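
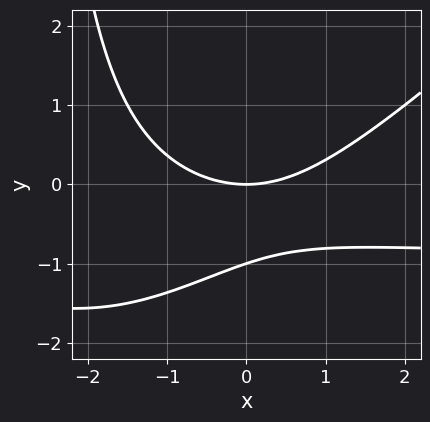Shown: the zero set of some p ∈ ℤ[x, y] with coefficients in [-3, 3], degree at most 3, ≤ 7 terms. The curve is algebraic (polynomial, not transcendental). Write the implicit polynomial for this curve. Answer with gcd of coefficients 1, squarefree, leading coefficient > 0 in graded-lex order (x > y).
First, the degree is 3 — no degree-2 curve has this shape.
Next, from the visible intercepts: among the integer gridlines, it crosses the y-axis at y ∈ {-1, 0}; it crosses the x-axis at the gridline x = 0.
Finally, matching integer coefficients to the picture gives p.

x^2*y - x*y^2 + x^2 - 3*y^2 - 3*y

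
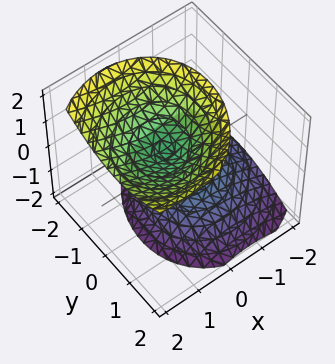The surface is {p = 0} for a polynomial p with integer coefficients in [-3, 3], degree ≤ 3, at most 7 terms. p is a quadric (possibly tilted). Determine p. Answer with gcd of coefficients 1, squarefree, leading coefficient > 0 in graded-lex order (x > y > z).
1. The picture has 2 separate pieces. Treating them together as one polynomial.
2. Degree: the shape is more complex than any degree-1 surface, so deg p = 2.
3. Against the integer gridlines: no x-intercept at any integer in the box; no y-intercept at any integer in the box.
4. Putting this together gives p.

3*x^2 - x*y - 3*x*z + 3*y^2 - 3*z^2 + 2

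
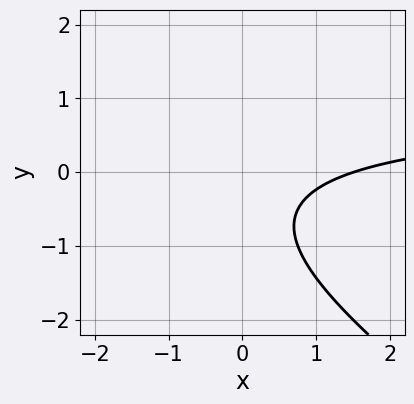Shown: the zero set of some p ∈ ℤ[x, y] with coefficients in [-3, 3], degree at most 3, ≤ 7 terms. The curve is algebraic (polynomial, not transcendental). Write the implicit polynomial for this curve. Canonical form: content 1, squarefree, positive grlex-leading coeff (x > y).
2*x*y + 3*y^2 - 2*x + 3*y + 3

First, deg p = 2.
Then, from the visible intercepts: no y-intercept at any integer in the box.
Finally, putting this together gives p.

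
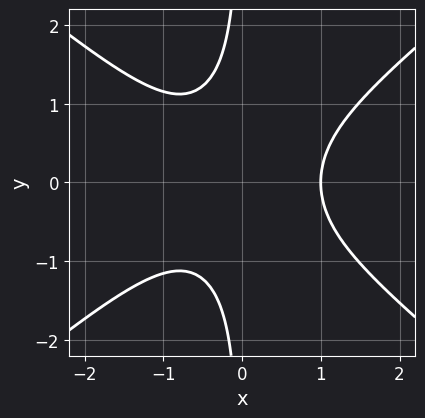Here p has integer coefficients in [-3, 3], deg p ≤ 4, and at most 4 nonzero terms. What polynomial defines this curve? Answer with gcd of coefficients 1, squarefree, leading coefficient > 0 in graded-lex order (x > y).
(a) deg p = 3.
(b) Symmetries: the y ↦ −y reflection is a symmetry, so y appears only in even powers.
(c) Checking where it meets the axes: it misses every integer gridline on the y-axis; it meets the x-axis at x = 1 (among the integer gridlines).
(d) Solving for integer coefficients yields p as stated.

2*x^3 - 3*x*y^2 - 2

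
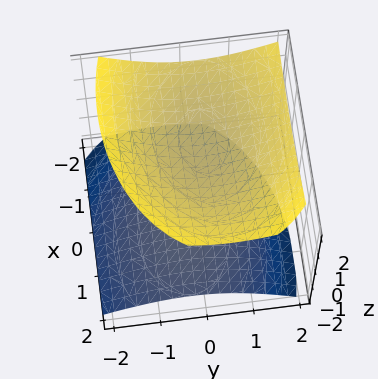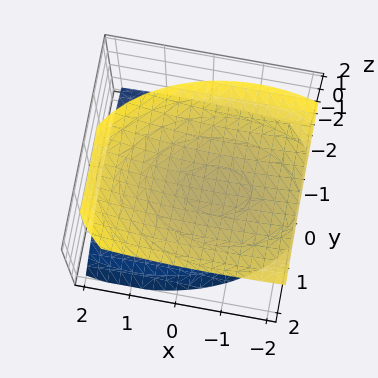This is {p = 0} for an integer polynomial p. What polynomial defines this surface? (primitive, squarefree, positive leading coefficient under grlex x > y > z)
x^2 + x*z + 2*y^2 - y*z - 3*z^2 + 3

(a) I count 2 distinct pieces. Treating them together as one polynomial.
(b) deg p = 2. No degree-1 surface has this shape.
(c) Against the integer gridlines: among the integer gridlines, it crosses the z-axis at z ∈ {-1, 1}; no y-intercept at any integer in the box; the surface avoids every integer x-axis point in the box.
(d) Solving for integer coefficients yields p as stated.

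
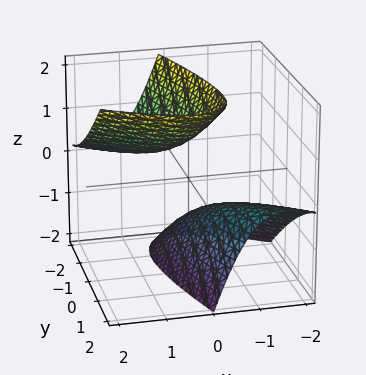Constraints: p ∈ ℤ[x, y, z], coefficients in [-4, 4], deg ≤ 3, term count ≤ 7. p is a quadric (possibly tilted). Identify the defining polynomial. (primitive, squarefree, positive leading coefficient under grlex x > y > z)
There are 2 components. They look like related sheets of one shape, so recover p as a whole.
deg p = 2. No degree-1 surface has this shape.
Observable constraints: the surface avoids every integer y-axis point in the box; it misses every integer gridline on the x-axis.
The integer polynomial consistent with all of this is the stated p. Check: (0, 0, 1) on the z-axis lies on the surface, and p(0, 0, 1) = 0. ✓

2*x^2 + 3*x*y - 3*x*z + y^2 - z^2 + 1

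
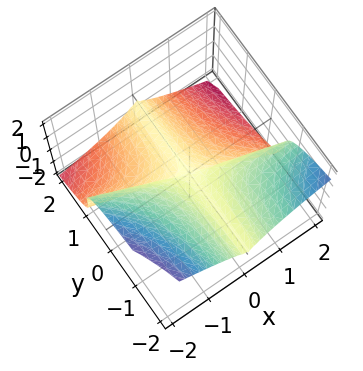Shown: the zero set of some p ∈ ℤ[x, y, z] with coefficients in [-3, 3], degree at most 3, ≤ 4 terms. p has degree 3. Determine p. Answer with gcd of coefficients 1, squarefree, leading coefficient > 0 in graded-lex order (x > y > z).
x^3 + 3*x^2*y + 3*z^3

First, deg p = 3. The shape is more complex than any degree-2 surface.
Next, against the integer gridlines: it crosses the x-axis at the gridline x = 0; it meets the z-axis at z = 0 (among the integer gridlines); the visible y-axis segment lies entirely on the surface.
Finally, solving for integer coefficients yields p as stated.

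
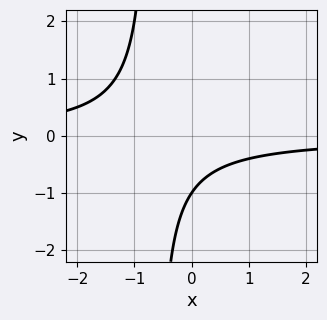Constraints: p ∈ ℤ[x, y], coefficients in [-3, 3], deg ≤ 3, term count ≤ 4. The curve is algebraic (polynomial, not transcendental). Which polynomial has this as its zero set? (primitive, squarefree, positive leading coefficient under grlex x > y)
3*x*y + 2*y + 2

Degree: no degree-1 curve has this shape, so deg p = 2.
Reading off the gridlines: it misses every integer gridline on the x-axis; it meets the y-axis at y = -1 (among the integer gridlines).
These observations pin down the coefficients.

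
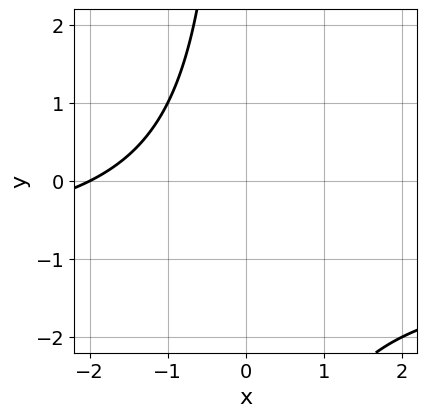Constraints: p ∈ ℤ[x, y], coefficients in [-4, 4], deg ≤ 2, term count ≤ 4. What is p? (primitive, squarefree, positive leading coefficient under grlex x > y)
x*y + x + 2

First, the degree is 2 — the shape is more complex than any degree-1 curve.
Next, against the integer gridlines: it crosses the x-axis at the gridline x = -2; it misses every integer gridline on the y-axis.
Finally, assembling these constraints gives the stated polynomial.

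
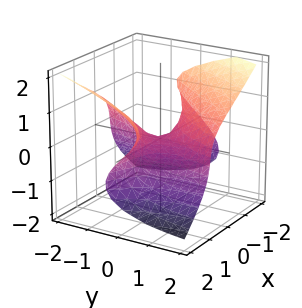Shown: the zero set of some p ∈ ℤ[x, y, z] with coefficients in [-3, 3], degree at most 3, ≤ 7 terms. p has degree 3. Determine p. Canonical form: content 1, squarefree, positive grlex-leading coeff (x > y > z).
2*x^2*z - 3*z^3 - 3*x*y + y^2 - 2*z

(a) Degree: a generic line meets the surface in up to 3 points, so deg p = 3.
(b) From the visible intercepts: it meets the z-axis at z = 0 (among the integer gridlines); every point of the x-axis in the box is on the surface; one y-axis crossing is at y = 0.
(c) Together with the visible shape, these determine p as stated.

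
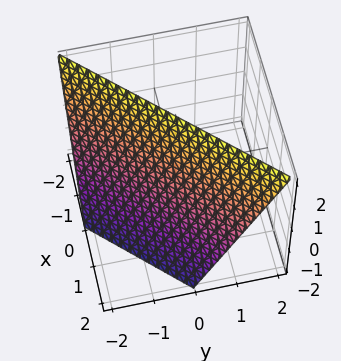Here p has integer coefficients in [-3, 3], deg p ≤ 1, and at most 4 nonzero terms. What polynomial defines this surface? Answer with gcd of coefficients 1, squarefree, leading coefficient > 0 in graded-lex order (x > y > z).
2*x - 2*y + z - 2

The degree is 1 — every cross-section is a straight line — this is a plane.
From the visible intercepts: it meets the x-axis at x = 1 (among the integer gridlines); one z-axis crossing is at z = 2; one y-axis crossing is at y = -1.
These observations pin down the coefficients.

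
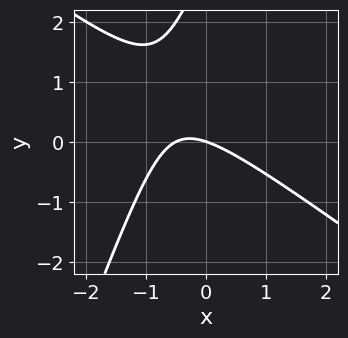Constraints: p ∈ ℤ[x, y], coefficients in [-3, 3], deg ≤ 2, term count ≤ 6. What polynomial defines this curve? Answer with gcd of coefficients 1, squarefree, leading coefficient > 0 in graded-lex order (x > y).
2*x^2 + 2*x*y - y^2 + x + 3*y

First, degree: no degree-1 curve has this shape, so deg p = 2.
Then, reading off the gridlines: one x-axis crossing is at x = 0; it crosses the y-axis at the gridline y = 0.
Finally, fitting integer coefficients to these (and the overall shape) gives p.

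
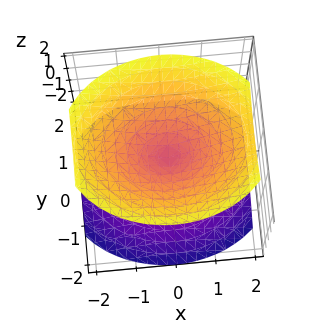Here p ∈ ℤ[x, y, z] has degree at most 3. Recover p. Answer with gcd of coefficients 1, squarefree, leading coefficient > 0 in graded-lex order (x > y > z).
2*x^2 + 3*y^2 - 3*z^2

First, I count 2 distinct pieces.
Next, the degree is 2 — two nappes meeting at a single point; a quadric.
Then, symmetries: the z ↦ −z reflection is a symmetry, so z appears only in even powers; the y ↦ −y reflection is a symmetry, so y appears only in even powers; mirror symmetry x ↦ −x ⇒ only even powers of x.
Next, checking where it meets the axes: one y-axis crossing is at y = 0; one z-axis crossing is at z = 0; it crosses the x-axis at the gridline x = 0.
Finally, solving for integer coefficients yields p as stated.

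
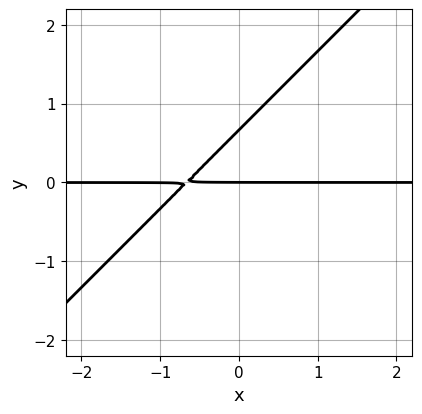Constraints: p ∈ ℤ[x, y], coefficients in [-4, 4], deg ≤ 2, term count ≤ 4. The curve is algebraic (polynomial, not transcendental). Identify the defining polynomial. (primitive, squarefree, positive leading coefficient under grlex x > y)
3*x*y - 3*y^2 + 2*y

1. The degree is 2 — no degree-1 curve has this shape.
2. Against the integer gridlines: the visible x-axis segment lies entirely on the curve; it meets the y-axis at y = 0 (among the integer gridlines).
3. These observations pin down the coefficients.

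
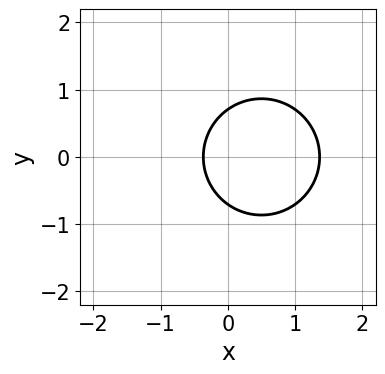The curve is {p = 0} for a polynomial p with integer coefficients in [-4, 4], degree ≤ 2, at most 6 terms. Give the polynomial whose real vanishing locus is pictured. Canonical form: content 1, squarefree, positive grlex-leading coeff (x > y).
1. The degree is 2 — the shape is more complex than any degree-1 curve.
2. Symmetries: it's symmetric under y → −y, forcing even powers of y.
3. Solving for integer coefficients yields p as stated.

2*x^2 + 2*y^2 - 2*x - 1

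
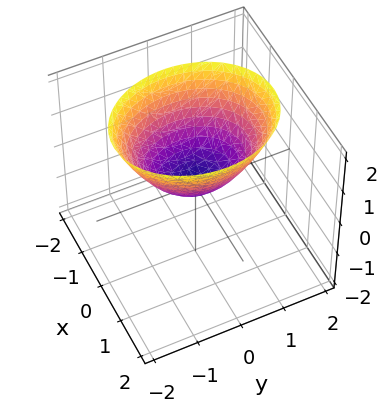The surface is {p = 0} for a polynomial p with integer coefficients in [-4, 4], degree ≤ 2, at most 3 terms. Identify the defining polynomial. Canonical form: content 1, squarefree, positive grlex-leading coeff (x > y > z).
3*x^2 + 2*y^2 - 3*z

1. deg p = 2. A single bowl opening along one axis; a quadric.
2. Symmetries: it's symmetric under x → −x, forcing even powers of x; it's symmetric under y → −y, forcing even powers of y.
3. Against the integer gridlines: one x-axis crossing is at x = 0; one y-axis crossing is at y = 0.
4. The integer polynomial consistent with all of this is the stated p.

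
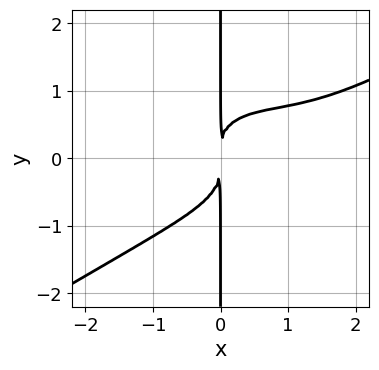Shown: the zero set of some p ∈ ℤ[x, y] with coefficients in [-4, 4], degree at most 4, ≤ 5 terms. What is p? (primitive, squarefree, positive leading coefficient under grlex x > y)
(a) deg p = 4. A generic line meets the curve in up to 4 points.
(b) Observable constraints: the visible y-axis segment lies entirely on the curve.
(c) Solving for integer coefficients yields p as stated.

x^4 - x^2*y^2 - 3*x*y^3 - 2*x^3 + 3*x^2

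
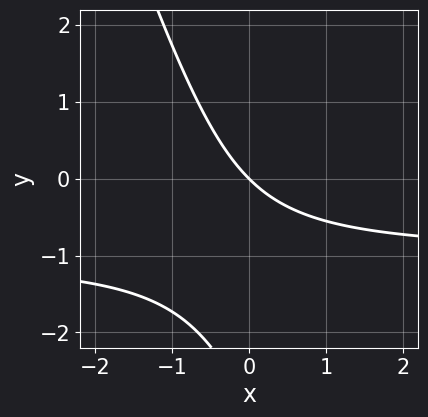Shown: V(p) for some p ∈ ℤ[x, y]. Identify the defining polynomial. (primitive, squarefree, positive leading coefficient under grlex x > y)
3*x*y + y^2 + 3*x + 3*y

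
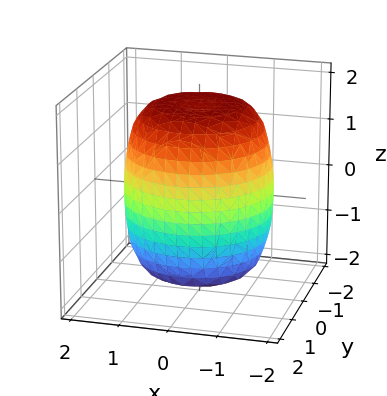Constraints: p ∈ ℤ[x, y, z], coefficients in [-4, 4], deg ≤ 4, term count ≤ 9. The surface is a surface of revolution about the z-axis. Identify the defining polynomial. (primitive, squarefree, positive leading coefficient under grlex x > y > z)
x^4 + 2*x^2*y^2 + y^4 - x^2 - y^2 + z^2 - 3

First, the degree is 4 — a generic line meets the surface in up to 4 points.
Next, symmetries: rotational symmetry about the z-axis ⇒ p depends on x, y only through x² + y².
Then, against the integer gridlines: a circular section at z = -1 has radius between 1 and 2.
Finally, these observations pin down the coefficients.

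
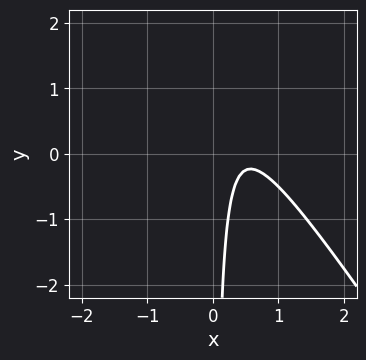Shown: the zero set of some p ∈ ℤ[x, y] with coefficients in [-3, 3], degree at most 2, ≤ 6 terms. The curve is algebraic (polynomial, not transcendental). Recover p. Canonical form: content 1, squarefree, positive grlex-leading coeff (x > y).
3*x^2 + 2*x*y - 3*x + 1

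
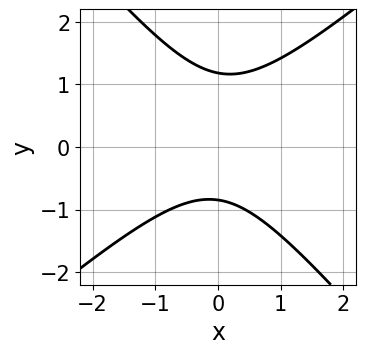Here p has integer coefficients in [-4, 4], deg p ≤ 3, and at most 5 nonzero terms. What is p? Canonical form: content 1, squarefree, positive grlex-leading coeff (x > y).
3*x^2 - x*y - 3*y^2 + y + 3

The degree is 2 — the shape is more complex than any degree-1 curve.
Against the integer gridlines: no x-intercept at any integer in the box.
Fitting integer coefficients to these (and the overall shape) gives p.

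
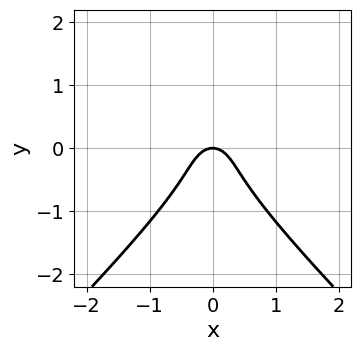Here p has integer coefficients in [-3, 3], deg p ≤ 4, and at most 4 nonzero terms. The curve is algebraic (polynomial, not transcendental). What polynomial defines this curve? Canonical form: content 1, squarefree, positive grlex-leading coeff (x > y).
2*x^2*y - 2*y^3 - 2*x^2 - y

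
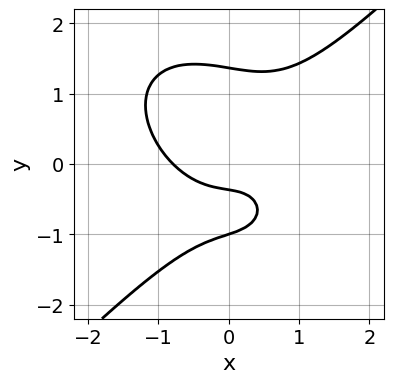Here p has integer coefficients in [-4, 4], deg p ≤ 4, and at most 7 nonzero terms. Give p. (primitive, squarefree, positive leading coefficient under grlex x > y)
2*x^3 - 2*y^3 - x*y + 3*y + 1

First, deg p = 3.
Next, reading off the gridlines: one y-axis crossing is at y = -1.
Finally, together with the visible shape, these determine p as stated.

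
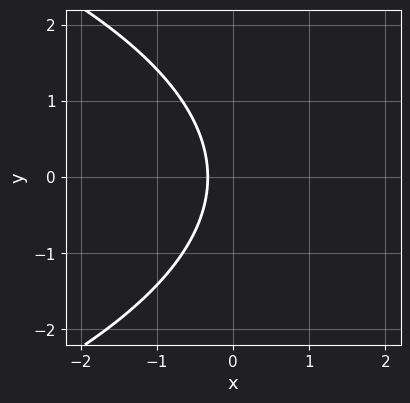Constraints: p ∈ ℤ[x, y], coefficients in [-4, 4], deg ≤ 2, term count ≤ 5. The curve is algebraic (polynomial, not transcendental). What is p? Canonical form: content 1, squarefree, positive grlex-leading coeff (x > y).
y^2 + 3*x + 1

(a) deg p = 2.
(b) Symmetries: mirror symmetry y ↦ −y ⇒ only even powers of y.
(c) Reading off the gridlines: it misses every integer gridline on the y-axis.
(d) Matching integer coefficients to the picture gives p.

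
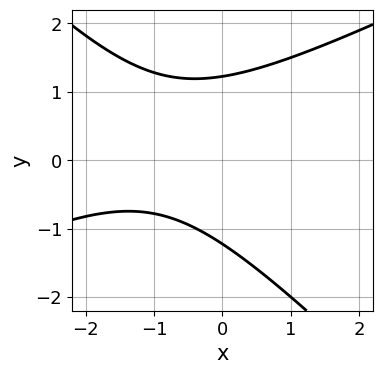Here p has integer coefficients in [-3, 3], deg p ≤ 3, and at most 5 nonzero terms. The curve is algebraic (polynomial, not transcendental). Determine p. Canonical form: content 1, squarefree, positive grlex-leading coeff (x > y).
x^2 - x*y - 2*y^2 + 2*x + 3

The degree is 2 — the shape is more complex than any degree-1 curve.
Observable constraints: it misses every integer gridline on the x-axis.
These observations pin down the coefficients.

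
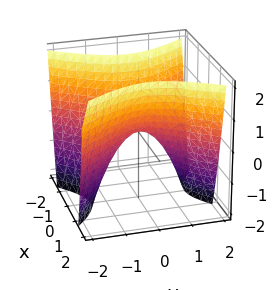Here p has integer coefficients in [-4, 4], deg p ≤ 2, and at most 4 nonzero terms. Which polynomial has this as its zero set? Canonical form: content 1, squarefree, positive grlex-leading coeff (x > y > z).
3*x^2 - 2*y^2 - 2*z

First, degree: a saddle surface; a quadric, so deg p = 2.
Next, symmetries: the x ↦ −x reflection is a symmetry, so x appears only in even powers; mirror symmetry y ↦ −y ⇒ only even powers of y.
Then, from the visible intercepts: one x-axis crossing is at x = 0; it meets the z-axis at z = 0 (among the integer gridlines); it crosses the y-axis at the gridline y = 0.
Finally, fitting integer coefficients to these (and the overall shape) gives p.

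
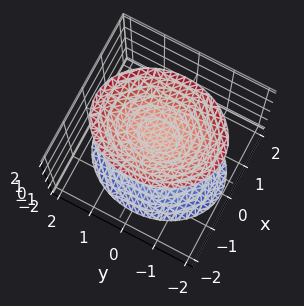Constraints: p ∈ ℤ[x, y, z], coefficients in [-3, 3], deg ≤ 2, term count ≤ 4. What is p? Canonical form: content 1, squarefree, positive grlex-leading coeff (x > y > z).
3*x^2 + 2*y^2 - 2*z^2 + 2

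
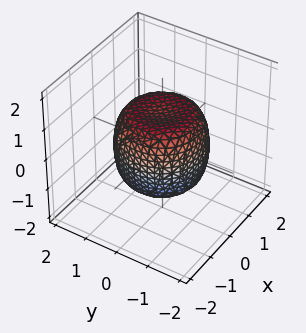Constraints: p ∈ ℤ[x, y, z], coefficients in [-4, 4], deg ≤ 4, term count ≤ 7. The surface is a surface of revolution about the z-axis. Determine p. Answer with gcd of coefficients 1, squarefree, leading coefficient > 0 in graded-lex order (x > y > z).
(a) Degree: the shape is more complex than any degree-3 surface, so deg p = 4.
(b) By symmetry, the surface is invariant under rotation about z: p = q(x² + y², z).
(c) Observable constraints: a circular section at z = 1 has radius exactly 1; among the integer gridlines, it crosses the z-axis at z ∈ {-1, 1}.
(d) Matching integer coefficients to the picture gives p.

x^4 + 2*x^2*y^2 + y^4 - x^2 - y^2 + z^2 - 1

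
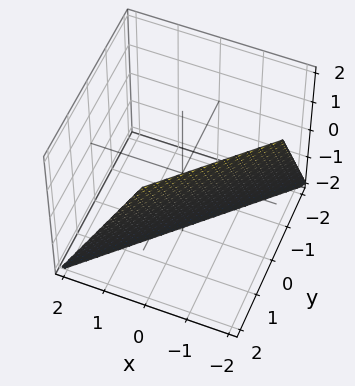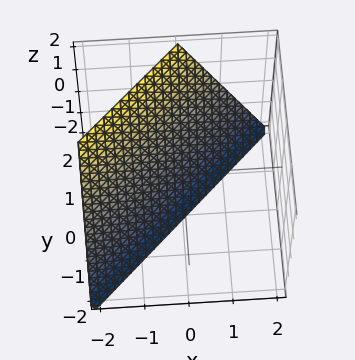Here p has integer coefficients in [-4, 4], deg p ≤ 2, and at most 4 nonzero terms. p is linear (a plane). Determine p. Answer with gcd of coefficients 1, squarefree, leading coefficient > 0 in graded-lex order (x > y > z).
2*x - 2*y + z + 2

First, degree: the surface is flat (a plane), so deg p = 1.
Next, checking where it meets the axes: it crosses the z-axis at the gridline z = -2; one y-axis crossing is at y = 1; one x-axis crossing is at x = -1.
Finally, the integer polynomial consistent with all of this is the stated p.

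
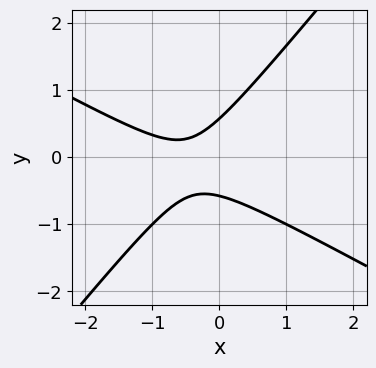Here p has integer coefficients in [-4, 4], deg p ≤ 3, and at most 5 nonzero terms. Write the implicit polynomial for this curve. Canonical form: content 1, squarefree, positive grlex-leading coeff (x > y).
2*x^2 + 2*x*y - 3*y^2 + 2*x + 1

Degree: the shape is more complex than any degree-1 curve, so deg p = 2.
From the axis intercepts and sections: it misses every integer gridline on the x-axis.
These observations pin down the coefficients.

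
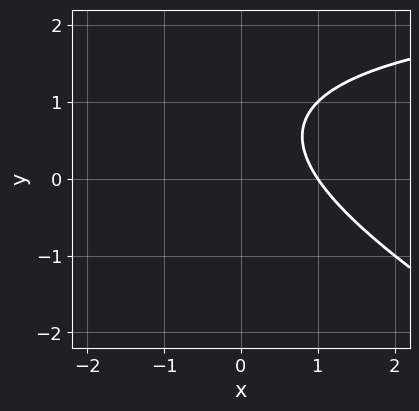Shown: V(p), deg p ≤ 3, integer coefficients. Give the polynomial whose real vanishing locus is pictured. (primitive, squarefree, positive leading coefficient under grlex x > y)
1. Degree: no degree-1 curve has this shape, so deg p = 2.
2. From the visible intercepts: it meets the x-axis at x = 1 (among the integer gridlines); the curve avoids every integer y-axis point in the box.
3. Matching integer coefficients to the picture gives p.

x*y + 2*y^2 - 3*x - 3*y + 3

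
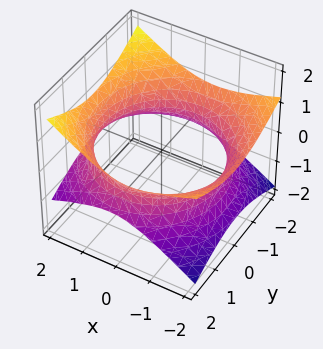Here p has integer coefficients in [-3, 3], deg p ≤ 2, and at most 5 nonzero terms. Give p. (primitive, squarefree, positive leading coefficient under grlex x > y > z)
x^2 + x*z + y^2 - 3*z^2 - 3

The degree is 2 — no degree-1 surface has this shape.
Checking where it meets the axes: no z-intercept at any integer in the box.
Solving for integer coefficients yields p as stated.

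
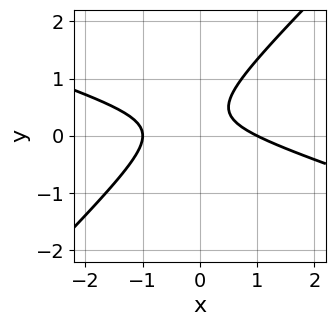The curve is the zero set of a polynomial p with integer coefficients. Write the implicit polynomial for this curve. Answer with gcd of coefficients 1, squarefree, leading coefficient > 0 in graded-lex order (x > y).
x^2 + 2*x*y - 3*y^2 + 2*y - 1

(a) The degree is 2 — a generic line meets the curve in up to 2 points.
(b) Against the integer gridlines: among the integer gridlines, it crosses the x-axis at x ∈ {-1, 1}; the curve avoids every integer y-axis point in the box.
(c) Together with the visible shape, these determine p as stated.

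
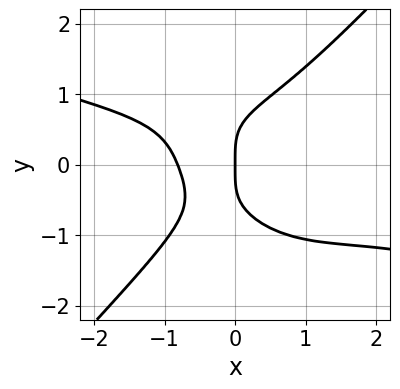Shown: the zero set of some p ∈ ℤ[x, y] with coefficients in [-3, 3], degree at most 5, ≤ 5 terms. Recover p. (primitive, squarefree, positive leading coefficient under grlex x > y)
1. The degree is 4 — a generic line meets the curve in up to 4 points.
2. Against the integer gridlines: it meets the x-axis at x = 0 (among the integer gridlines); one y-axis crossing is at y = 0.
3. Together with the visible shape, these determine p as stated.

x^4 + 3*x^3*y - 3*y^4 + 3*x^2 + 3*x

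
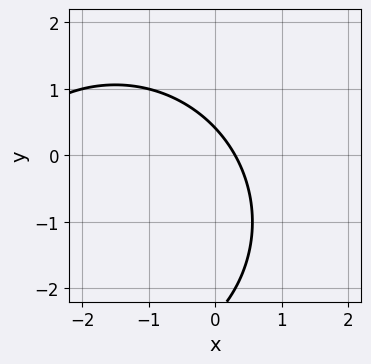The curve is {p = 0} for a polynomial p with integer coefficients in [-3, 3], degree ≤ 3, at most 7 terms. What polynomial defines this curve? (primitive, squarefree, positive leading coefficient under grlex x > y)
x^2 + y^2 + 3*x + 2*y - 1

1. The degree is 2 — a generic line meets the curve in up to 2 points.
2. Putting this together gives p.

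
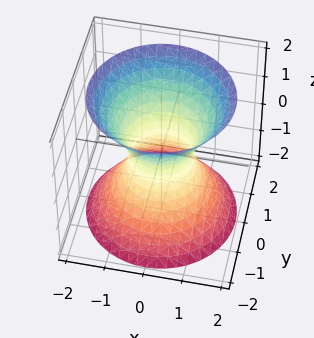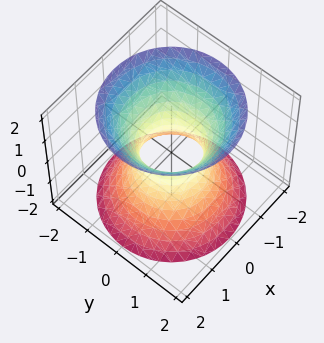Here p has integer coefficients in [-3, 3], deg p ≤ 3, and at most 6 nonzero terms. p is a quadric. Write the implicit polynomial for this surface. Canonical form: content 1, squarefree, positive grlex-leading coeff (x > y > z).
1. The degree is 2 — one connected sheet with a waist; a quadric.
2. Symmetries: it's symmetric under z → −z, forcing even powers of z; every cross-section ⟂ z is a circle, so x, y appear only via x² + y².
3. Against the integer gridlines: the surface avoids every integer z-axis point in the box; a circular section at z = -2 has radius between 1 and 2.
4. Matching integer coefficients to the picture gives p.

3*x^2 + 3*y^2 - 2*z^2 - 2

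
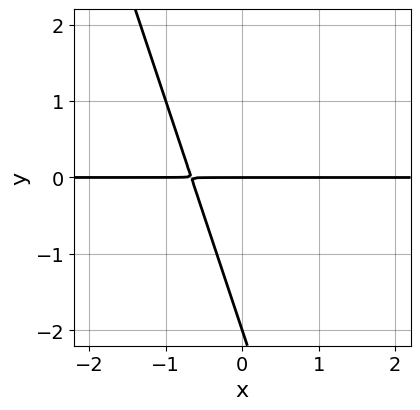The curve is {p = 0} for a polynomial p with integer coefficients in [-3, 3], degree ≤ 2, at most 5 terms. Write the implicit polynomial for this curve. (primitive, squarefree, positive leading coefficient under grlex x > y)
3*x*y + y^2 + 2*y

(a) deg p = 2. A generic line meets the curve in up to 2 points.
(b) From the visible intercepts: every point of the x-axis in the box is on the curve; the y-axis gridline crossings are at y ∈ {-2, 0}.
(c) Matching integer coefficients to the picture gives p.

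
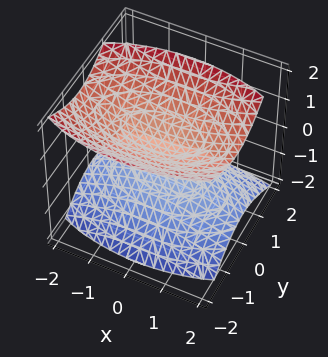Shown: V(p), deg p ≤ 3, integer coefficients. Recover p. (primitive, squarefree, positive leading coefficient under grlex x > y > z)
x^2 + 3*y^2 + y*z - 3*z^2 + 2

(a) The picture has 2 separate pieces.
(b) The degree is 2 — the shape is more complex than any degree-1 surface.
(c) Checking where it meets the axes: no y-intercept at any integer in the box; the surface avoids every integer x-axis point in the box.
(d) Putting this together gives p.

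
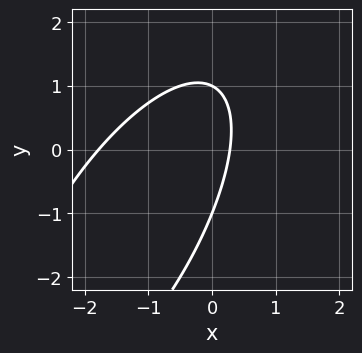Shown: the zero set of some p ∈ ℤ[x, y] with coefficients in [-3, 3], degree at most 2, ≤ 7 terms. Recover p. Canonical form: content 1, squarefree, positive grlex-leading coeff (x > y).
2*x^2 - 2*x*y + y^2 + 3*x - 1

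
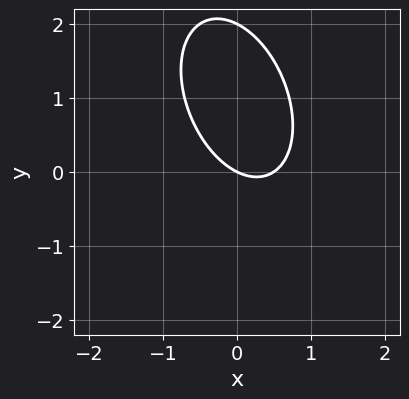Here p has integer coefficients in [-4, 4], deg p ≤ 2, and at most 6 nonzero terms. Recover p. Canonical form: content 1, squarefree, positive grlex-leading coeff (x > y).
2*x^2 + x*y + y^2 - x - 2*y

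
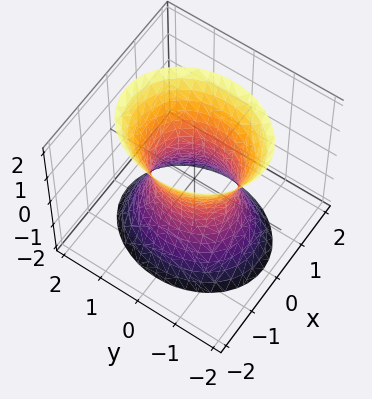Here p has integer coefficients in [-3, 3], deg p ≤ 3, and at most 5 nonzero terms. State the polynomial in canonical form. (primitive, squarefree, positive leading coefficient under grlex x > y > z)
Degree: an hourglass — one-sheet hyperboloid; a quadric, so deg p = 2.
Symmetries: it's symmetric under y → −y, forcing even powers of y; mirror symmetry x ↦ −x ⇒ only even powers of x; the z ↦ −z reflection is a symmetry, so z appears only in even powers.
Reading off the gridlines: the y-axis gridline crossings are at y ∈ {-1, 1}; no z-intercept at any integer in the box.
Putting this together gives p.

3*x^2 + 2*y^2 - z^2 - 2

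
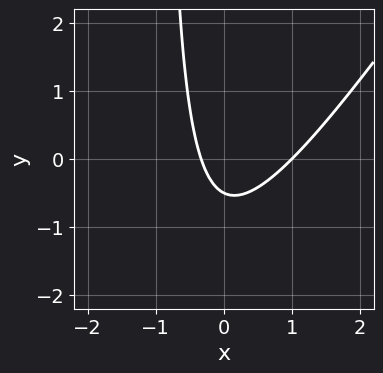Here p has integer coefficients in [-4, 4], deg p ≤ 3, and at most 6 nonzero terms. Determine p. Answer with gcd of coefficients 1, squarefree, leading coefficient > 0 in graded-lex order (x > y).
(a) deg p = 2. The shape is more complex than any degree-1 curve.
(b) Against the integer gridlines: it crosses the x-axis at the gridline x = 1.
(c) Together with the visible shape, these determine p as stated.

3*x^2 - 2*x*y - 2*x - 2*y - 1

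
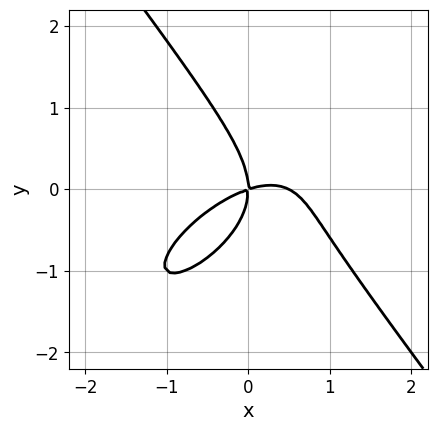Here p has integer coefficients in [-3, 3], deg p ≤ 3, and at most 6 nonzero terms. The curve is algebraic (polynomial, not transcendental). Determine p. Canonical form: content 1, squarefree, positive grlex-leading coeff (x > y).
The degree is 3 — no degree-2 curve has this shape.
Checking where it meets the axes: it meets the y-axis at y = 0 (among the integer gridlines); it meets the x-axis at x = 0 (among the integer gridlines).
Together with the visible shape, these determine p as stated.

2*x^3 - 2*x^2*y + 2*y^3 - x^2 + 3*x*y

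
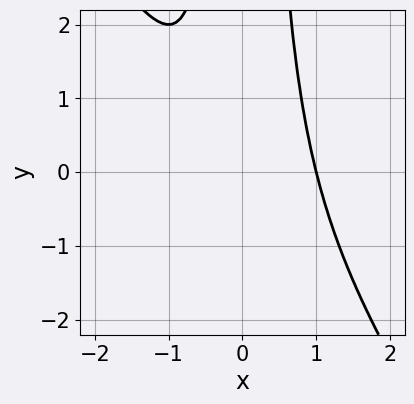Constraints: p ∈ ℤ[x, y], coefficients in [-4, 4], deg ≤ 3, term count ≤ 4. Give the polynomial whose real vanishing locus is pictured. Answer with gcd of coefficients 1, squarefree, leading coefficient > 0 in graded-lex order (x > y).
Degree: the shape is more complex than any degree-2 curve, so deg p = 3.
From the axis intercepts and sections: it meets the x-axis at x = 1 (among the integer gridlines); it misses every integer gridline on the y-axis.
Assembling these constraints gives the stated polynomial.

3*x^3 + 2*x^2*y - x - 2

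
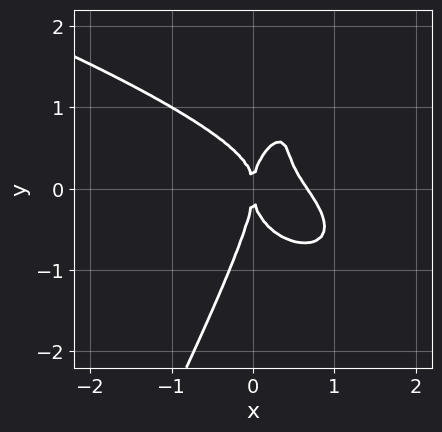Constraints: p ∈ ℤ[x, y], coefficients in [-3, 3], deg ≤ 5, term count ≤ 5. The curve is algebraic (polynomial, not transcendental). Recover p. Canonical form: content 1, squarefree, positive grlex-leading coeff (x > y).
2*x*y^3 - y^4 - 3*x^3 - 2*x^2*y + 2*x^2

(a) The degree is 4 — a generic line meets the curve in up to 4 points.
(b) From the visible intercepts: it meets the y-axis at y = 0 (among the integer gridlines); it crosses the x-axis at the gridline x = 0.
(c) Assembling these constraints gives the stated polynomial.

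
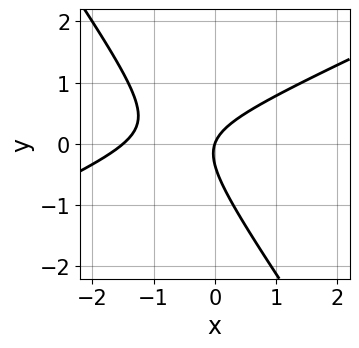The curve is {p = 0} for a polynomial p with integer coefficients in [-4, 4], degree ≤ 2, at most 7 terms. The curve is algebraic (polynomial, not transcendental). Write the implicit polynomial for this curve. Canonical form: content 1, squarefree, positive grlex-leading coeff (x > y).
(a) deg p = 2.
(b) Reading off the gridlines: one y-axis crossing is at y = 0; one x-axis crossing is at x = 0.
(c) Assembling these constraints gives the stated polynomial.

2*x^2 - 3*x*y - 3*y^2 + 3*x - y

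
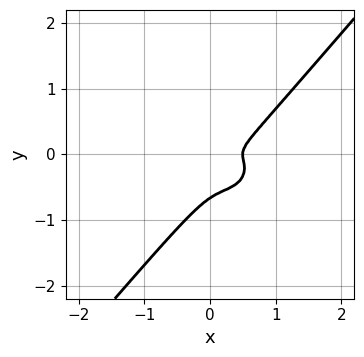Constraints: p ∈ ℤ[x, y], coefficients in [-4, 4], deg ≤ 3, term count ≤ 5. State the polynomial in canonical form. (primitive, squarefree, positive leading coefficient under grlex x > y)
First, deg p = 3. The shape is more complex than any degree-2 curve.
Finally, the integer polynomial consistent with all of this is the stated p.

2*x^3 + 2*x*y^2 - 3*y^3 - x^2 - 2*y^2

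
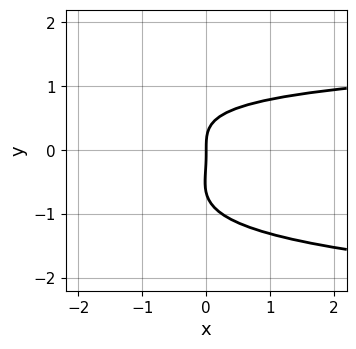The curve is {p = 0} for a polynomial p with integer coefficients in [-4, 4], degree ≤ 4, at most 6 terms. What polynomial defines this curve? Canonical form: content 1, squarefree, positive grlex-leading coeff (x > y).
3*y^4 + 2*y^3 + x*y - 3*x

First, deg p = 4. A generic line meets the curve in up to 4 points.
Then, against the integer gridlines: it meets the y-axis at y = 0 (among the integer gridlines); one x-axis crossing is at x = 0.
Finally, together with the visible shape, these determine p as stated.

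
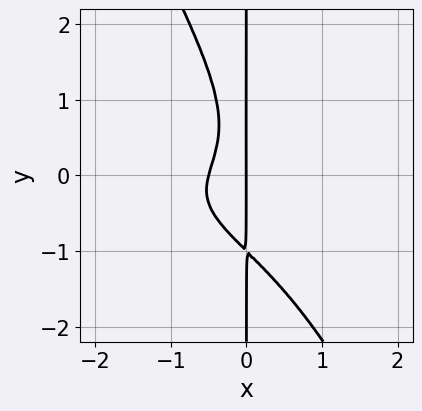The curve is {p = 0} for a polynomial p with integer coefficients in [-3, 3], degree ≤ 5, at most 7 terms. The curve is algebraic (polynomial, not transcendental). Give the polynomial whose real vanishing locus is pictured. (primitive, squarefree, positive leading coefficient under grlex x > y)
First, degree: no degree-3 curve has this shape, so deg p = 4.
Next, observable constraints: one x-axis crossing is at x = 0; every point of the y-axis in the box is on the curve.
Finally, matching integer coefficients to the picture gives p.

2*x^2*y^2 + x*y^3 + x^2*y + 2*x^2 + x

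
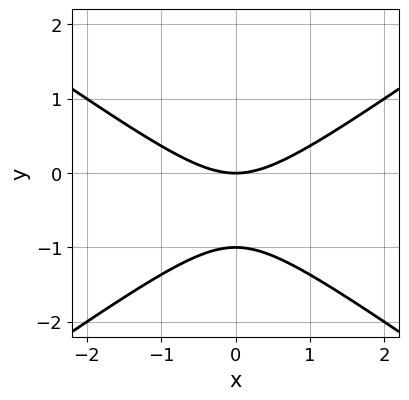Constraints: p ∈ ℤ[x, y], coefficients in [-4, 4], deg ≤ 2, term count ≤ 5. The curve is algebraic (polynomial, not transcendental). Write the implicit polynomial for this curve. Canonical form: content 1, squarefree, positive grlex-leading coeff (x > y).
x^2 - 2*y^2 - 2*y

First, degree: no degree-1 curve has this shape, so deg p = 2.
Then, symmetries: it's symmetric under x → −x, forcing even powers of x.
Then, checking where it meets the axes: the y-axis gridline crossings are at y ∈ {-1, 0}; it crosses the x-axis at the gridline x = 0.
Finally, these observations pin down the coefficients.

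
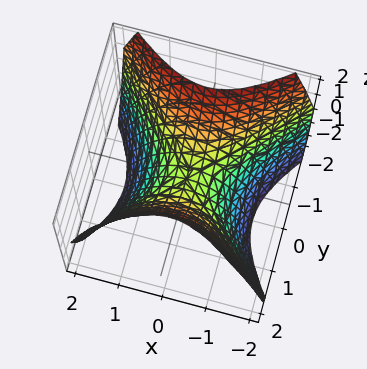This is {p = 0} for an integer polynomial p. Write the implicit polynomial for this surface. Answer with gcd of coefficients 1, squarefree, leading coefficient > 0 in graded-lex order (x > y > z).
1. The degree is 2 — a hyperbolic paraboloid; a quadric.
2. Symmetries: the y ↦ −y reflection is a symmetry, so y appears only in even powers; mirror symmetry x ↦ −x ⇒ only even powers of x.
3. Reading off the gridlines: it meets the z-axis at z = 0 (among the integer gridlines); it crosses the y-axis at the gridline y = 0; it crosses the x-axis at the gridline x = 0.
4. Solving for integer coefficients yields p as stated.

x^2 - y^2 + z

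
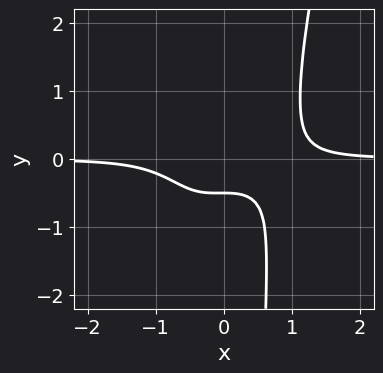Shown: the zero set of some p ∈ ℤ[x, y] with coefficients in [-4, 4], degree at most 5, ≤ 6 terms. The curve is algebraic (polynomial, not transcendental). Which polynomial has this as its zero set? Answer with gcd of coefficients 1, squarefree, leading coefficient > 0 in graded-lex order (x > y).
deg p = 4. A generic line meets the curve in up to 4 points.
From the visible intercepts: no x-intercept at any integer in the box.
The integer polynomial consistent with all of this is the stated p.

3*x^3*y - x^2*y^2 - 2*y - 1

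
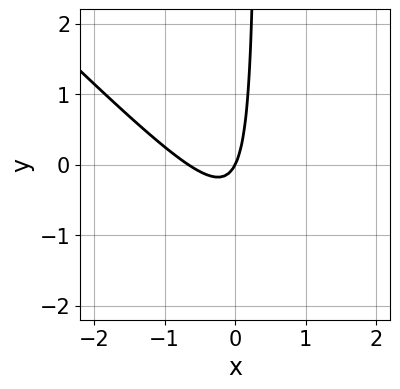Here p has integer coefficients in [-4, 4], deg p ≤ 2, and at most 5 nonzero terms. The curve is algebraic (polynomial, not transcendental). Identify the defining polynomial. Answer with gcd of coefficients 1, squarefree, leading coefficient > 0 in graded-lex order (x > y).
3*x^2 + 3*x*y + 2*x - y

(a) The degree is 2 — a generic line meets the curve in up to 2 points.
(b) From the axis intercepts and sections: it crosses the y-axis at the gridline y = 0; it meets the x-axis at x = 0 (among the integer gridlines).
(c) Matching integer coefficients to the picture gives p.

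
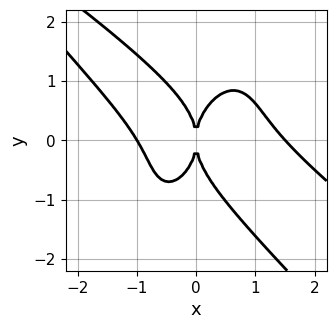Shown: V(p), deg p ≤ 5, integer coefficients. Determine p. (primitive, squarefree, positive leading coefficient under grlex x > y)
(a) The degree is 4 — no degree-3 curve has this shape.
(b) From the axis intercepts and sections: it meets the y-axis at y = 0 (among the integer gridlines); among the integer gridlines, it crosses the x-axis at x ∈ {-1, 0}.
(c) The integer polynomial consistent with all of this is the stated p.

2*x^4 + 3*x^3*y + y^4 - x^3 - 3*x^2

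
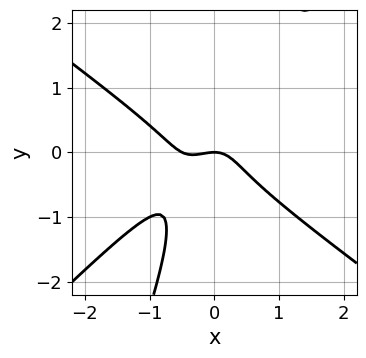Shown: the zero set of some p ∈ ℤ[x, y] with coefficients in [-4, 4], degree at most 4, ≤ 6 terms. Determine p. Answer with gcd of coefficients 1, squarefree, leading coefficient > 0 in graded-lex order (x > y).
1. deg p = 3. A generic line meets the curve in up to 3 points.
2. From the axis intercepts and sections: it crosses the y-axis at the gridline y = 0; it meets the x-axis at x = 0 (among the integer gridlines).
3. These observations pin down the coefficients.

2*x^3 - 3*x*y^2 + y^3 + x^2 + y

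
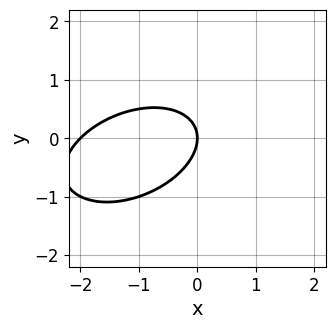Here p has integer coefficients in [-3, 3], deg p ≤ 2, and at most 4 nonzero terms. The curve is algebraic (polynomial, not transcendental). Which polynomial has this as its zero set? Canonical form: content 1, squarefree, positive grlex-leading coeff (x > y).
x^2 - x*y + 2*y^2 + 2*x

1. deg p = 2.
2. Observable constraints: the x-axis gridline crossings are at x ∈ {-2, 0}; it meets the y-axis at y = 0 (among the integer gridlines).
3. Assembling these constraints gives the stated polynomial.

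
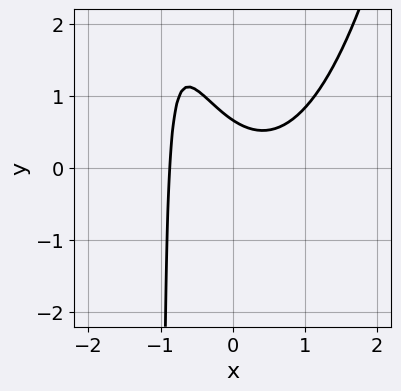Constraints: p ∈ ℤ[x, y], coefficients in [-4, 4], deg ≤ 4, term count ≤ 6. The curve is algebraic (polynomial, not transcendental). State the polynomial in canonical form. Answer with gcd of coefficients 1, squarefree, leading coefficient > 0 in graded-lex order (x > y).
1. deg p = 3. The shape is more complex than any degree-2 curve.
2. Putting this together gives p.

3*x^3 - 3*x*y - 3*y + 2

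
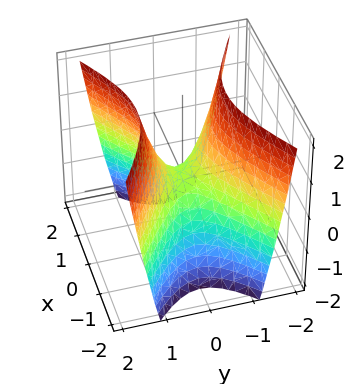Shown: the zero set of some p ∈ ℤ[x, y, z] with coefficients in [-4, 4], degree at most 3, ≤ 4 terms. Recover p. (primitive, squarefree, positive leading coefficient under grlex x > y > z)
x^2 - 2*y^2 + z

(a) Degree: a saddle surface; a quadric, so deg p = 2.
(b) Symmetries: mirror symmetry x ↦ −x ⇒ only even powers of x; mirror symmetry y ↦ −y ⇒ only even powers of y.
(c) Reading off the gridlines: it crosses the z-axis at the gridline z = 0; one x-axis crossing is at x = 0; one y-axis crossing is at y = 0.
(d) The integer polynomial consistent with all of this is the stated p.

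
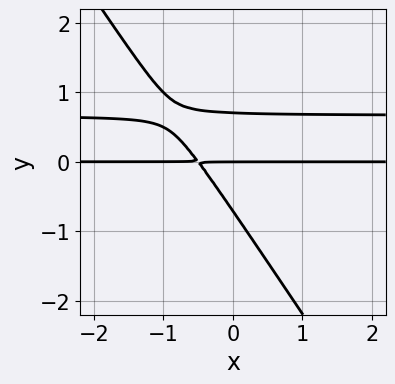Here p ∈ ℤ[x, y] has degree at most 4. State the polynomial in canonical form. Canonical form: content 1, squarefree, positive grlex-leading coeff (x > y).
(a) The degree is 3 — a generic line meets the curve in up to 3 points.
(b) Reading off the gridlines: every point of the x-axis in the box is on the curve; one y-axis crossing is at y = 0.
(c) The integer polynomial consistent with all of this is the stated p.

3*x*y^2 + 2*y^3 - 2*x*y - y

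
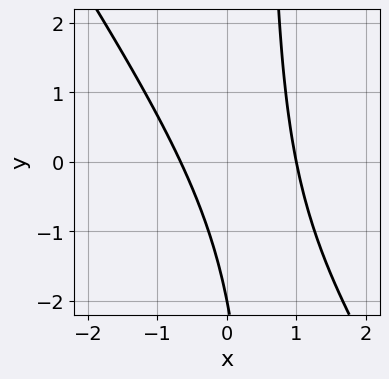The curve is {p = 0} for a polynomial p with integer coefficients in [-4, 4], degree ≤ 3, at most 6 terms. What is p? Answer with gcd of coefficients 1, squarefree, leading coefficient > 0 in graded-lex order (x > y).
3*x^2 + 2*x*y - x - y - 2

First, deg p = 2. The shape is more complex than any degree-1 curve.
Next, checking where it meets the axes: it meets the y-axis at y = -2 (among the integer gridlines); one x-axis crossing is at x = 1.
Finally, together with the visible shape, these determine p as stated.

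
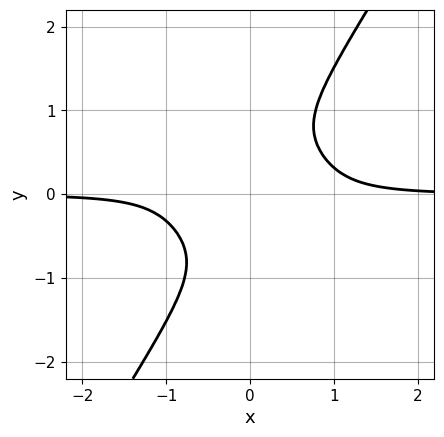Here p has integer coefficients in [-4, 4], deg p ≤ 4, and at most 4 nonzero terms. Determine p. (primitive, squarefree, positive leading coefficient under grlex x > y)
3*x^3*y + 2*x*y^3 - 2*y^4 - 1

(a) deg p = 4. The shape is more complex than any degree-3 curve.
(b) Checking where it meets the axes: no y-intercept at any integer in the box; it misses every integer gridline on the x-axis.
(c) Matching integer coefficients to the picture gives p.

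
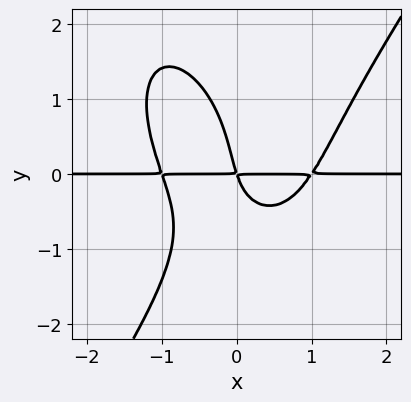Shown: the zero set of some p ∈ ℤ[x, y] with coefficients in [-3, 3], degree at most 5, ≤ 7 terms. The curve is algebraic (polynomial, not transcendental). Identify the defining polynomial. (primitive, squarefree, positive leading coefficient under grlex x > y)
3*x^3*y - y^4 - 3*x*y^2 - 3*x*y - y^2

The degree is 4 — a generic line meets the curve in up to 4 points.
Against the integer gridlines: every point of the x-axis in the box is on the curve.
Solving for integer coefficients yields p as stated.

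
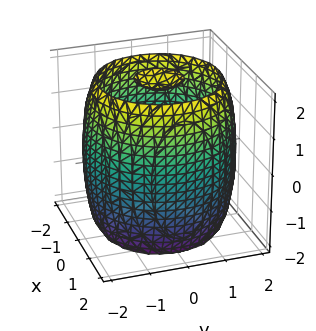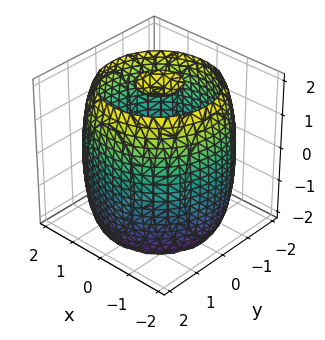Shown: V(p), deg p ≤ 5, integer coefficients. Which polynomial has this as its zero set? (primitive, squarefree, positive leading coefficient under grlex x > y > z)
x^4 + 2*x^2*y^2 + y^4 - 3*x^2 - 3*y^2 + z^2 - 3

I count 3 distinct pieces. They look like related sheets of one shape, so recover p as a whole.
The degree is 4 — no degree-3 surface has this shape.
Symmetries: every cross-section ⟂ z is a circle, so x, y appear only via x² + y².
Checking where it meets the axes: a circular section at z = -2 has radius between 0 and 1.
Putting this together gives p.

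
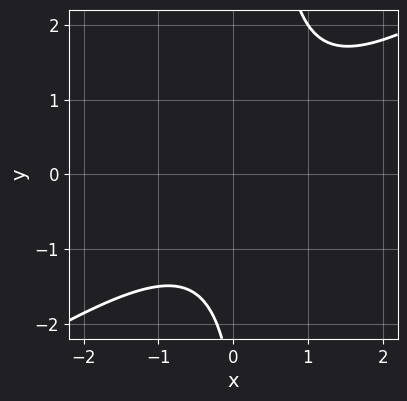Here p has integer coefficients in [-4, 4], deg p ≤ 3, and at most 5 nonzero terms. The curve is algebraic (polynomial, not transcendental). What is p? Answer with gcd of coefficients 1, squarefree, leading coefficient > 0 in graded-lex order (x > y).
2*x^2 - 3*x*y - x + y + 3

First, degree: no degree-1 curve has this shape, so deg p = 2.
Next, against the integer gridlines: it misses every integer gridline on the x-axis; it misses every integer gridline on the y-axis.
Finally, assembling these constraints gives the stated polynomial.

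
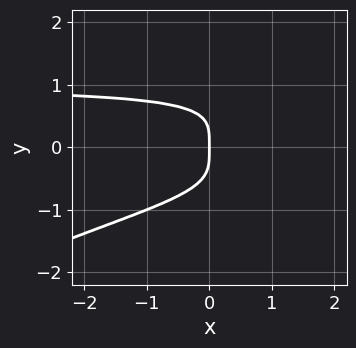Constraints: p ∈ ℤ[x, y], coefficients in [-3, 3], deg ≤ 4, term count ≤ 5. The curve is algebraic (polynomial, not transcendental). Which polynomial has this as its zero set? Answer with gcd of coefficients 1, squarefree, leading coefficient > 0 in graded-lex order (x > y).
x*y^3 - 2*y^4 - x

(a) deg p = 4.
(b) From the visible intercepts: it meets the y-axis at y = 0 (among the integer gridlines); it crosses the x-axis at the gridline x = 0.
(c) Matching integer coefficients to the picture gives p.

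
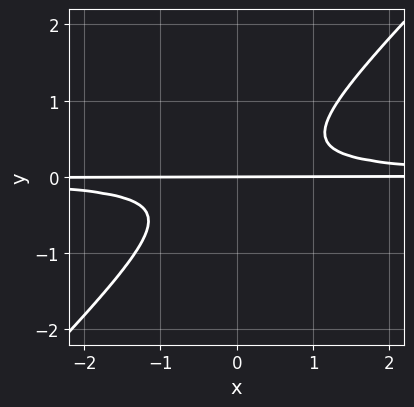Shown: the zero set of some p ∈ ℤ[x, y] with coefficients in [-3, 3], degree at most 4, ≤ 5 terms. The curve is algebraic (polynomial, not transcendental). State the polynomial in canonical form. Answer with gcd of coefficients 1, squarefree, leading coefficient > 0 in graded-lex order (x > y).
3*x*y^2 - 3*y^3 - y

deg p = 3.
Against the integer gridlines: one y-axis crossing is at y = 0; the visible x-axis segment lies entirely on the curve.
The integer polynomial consistent with all of this is the stated p.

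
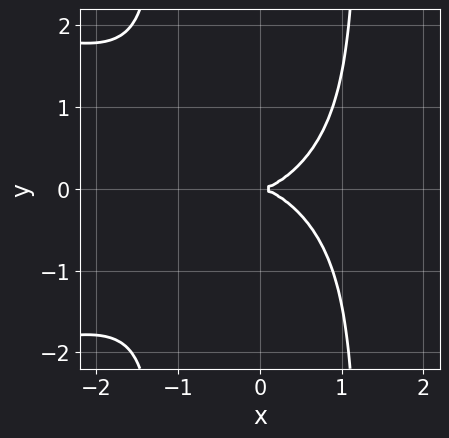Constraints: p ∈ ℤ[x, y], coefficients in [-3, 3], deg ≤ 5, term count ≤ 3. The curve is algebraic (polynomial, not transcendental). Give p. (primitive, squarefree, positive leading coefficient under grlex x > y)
(a) deg p = 4. The shape is more complex than any degree-3 curve.
(b) Symmetries: mirror symmetry y ↦ −y ⇒ only even powers of y.
(c) Checking where it meets the axes: it crosses the x-axis at the gridline x = 0; it crosses the y-axis at the gridline y = 0.
(d) Putting this together gives p.

2*x^2*y^2 + 2*x^3 - 3*y^2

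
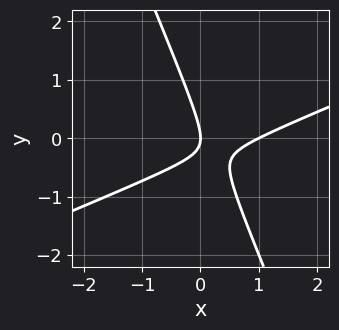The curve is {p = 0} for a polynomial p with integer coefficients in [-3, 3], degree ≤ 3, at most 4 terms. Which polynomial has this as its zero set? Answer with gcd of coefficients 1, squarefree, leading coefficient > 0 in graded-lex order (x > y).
The degree is 2 — no degree-1 curve has this shape.
Reading off the gridlines: among the integer gridlines, it crosses the x-axis at x ∈ {0, 1}; it crosses the y-axis at the gridline y = 0.
Matching integer coefficients to the picture gives p.

x^2 - 2*x*y - y^2 - x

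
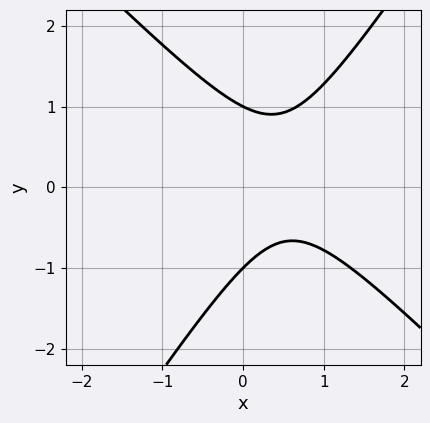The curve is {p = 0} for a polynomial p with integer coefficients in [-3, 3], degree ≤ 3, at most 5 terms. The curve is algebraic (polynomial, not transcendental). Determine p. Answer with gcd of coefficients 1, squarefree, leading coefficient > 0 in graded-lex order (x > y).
Degree: the shape is more complex than any degree-1 curve, so deg p = 2.
Against the integer gridlines: the y-axis gridline crossings are at y ∈ {-1, 1}; the curve avoids every integer x-axis point in the box.
Together with the visible shape, these determine p as stated.

3*x^2 + x*y - 2*y^2 - 3*x + 2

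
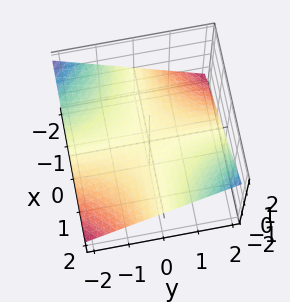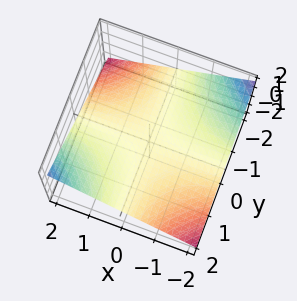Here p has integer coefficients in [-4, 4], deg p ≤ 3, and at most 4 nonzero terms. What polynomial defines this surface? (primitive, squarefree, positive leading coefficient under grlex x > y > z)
1. Degree: a hyperbolic paraboloid; a quadric, so deg p = 2.
2. Reading off the gridlines: the visible y-axis segment lies entirely on the surface; the visible x-axis segment lies entirely on the surface.
3. Fitting integer coefficients to these (and the overall shape) gives p.

x*y - 3*z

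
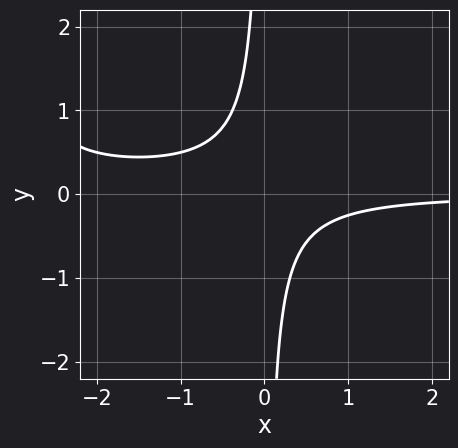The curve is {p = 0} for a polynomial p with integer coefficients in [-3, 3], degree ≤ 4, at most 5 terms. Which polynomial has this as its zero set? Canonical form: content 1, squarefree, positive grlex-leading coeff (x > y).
(a) The degree is 3 — a generic line meets the curve in up to 3 points.
(b) Against the integer gridlines: it misses every integer gridline on the x-axis; it misses every integer gridline on the y-axis.
(c) Together with the visible shape, these determine p as stated.

x^2*y + 3*x*y + 1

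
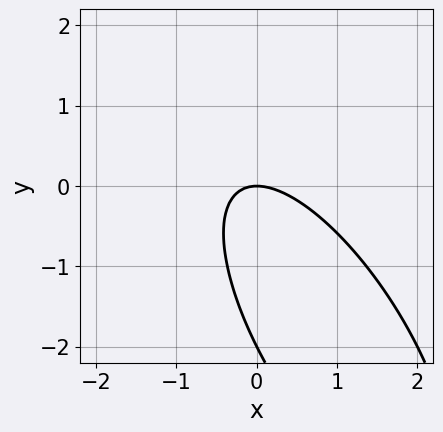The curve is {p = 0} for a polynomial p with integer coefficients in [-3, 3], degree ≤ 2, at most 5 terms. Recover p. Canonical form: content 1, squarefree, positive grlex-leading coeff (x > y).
1. The degree is 2 — a generic line meets the curve in up to 2 points.
2. Observable constraints: it meets the x-axis at x = 0 (among the integer gridlines); the y-axis gridline crossings are at y ∈ {-2, 0}.
3. These observations pin down the coefficients.

2*x^2 + 2*x*y + y^2 + 2*y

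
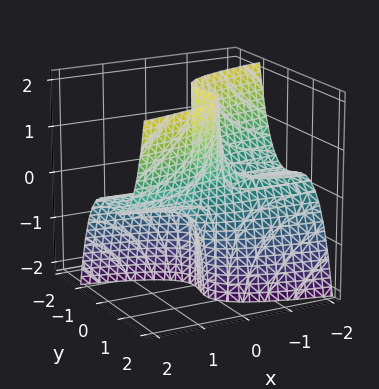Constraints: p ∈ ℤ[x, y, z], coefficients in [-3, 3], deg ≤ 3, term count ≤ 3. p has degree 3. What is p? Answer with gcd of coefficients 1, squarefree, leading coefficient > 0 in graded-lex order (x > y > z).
3*y^3 - 2*x*z - 3*y^2

(a) The degree is 3 — no degree-2 surface has this shape.
(b) From the visible intercepts: it meets the y-axis at y = 1 (among the integer gridlines); the visible x-axis segment lies entirely on the surface.
(c) Putting this together gives p. Check: (0, 0, 2) on the z-axis lies on the surface, and p(0, 0, 2) = 0. ✓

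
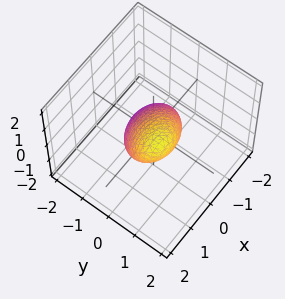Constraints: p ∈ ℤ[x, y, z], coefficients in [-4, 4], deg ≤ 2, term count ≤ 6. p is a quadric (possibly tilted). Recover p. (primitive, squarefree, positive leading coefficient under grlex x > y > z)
First, degree: no degree-1 surface has this shape, so deg p = 2.
Next, checking where it meets the axes: the x-axis gridline crossings are at x ∈ {-1, 1}; the z-axis gridline crossings are at z ∈ {-1, 1}.
Finally, fitting integer coefficients to these (and the overall shape) gives p.

x^2 - x*z + 2*y^2 - 2*y*z + z^2 - 1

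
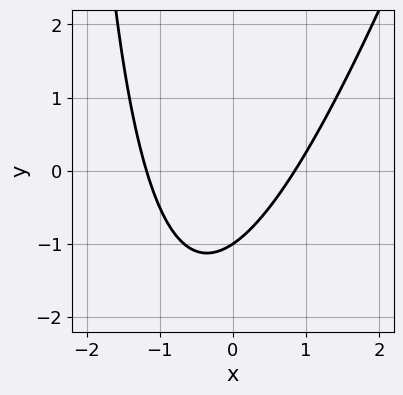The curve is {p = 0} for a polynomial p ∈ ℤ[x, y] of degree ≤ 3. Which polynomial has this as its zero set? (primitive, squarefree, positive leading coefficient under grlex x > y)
1. deg p = 2. A generic line meets the curve in up to 2 points.
2. Observable constraints: it meets the y-axis at y = -1 (among the integer gridlines).
3. Fitting integer coefficients to these (and the overall shape) gives p.

3*x^2 - x*y + x - 3*y - 3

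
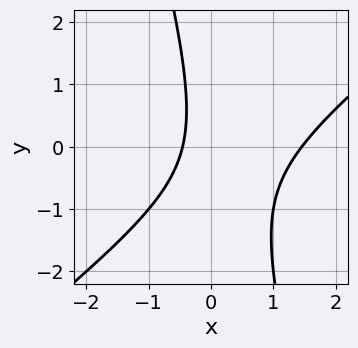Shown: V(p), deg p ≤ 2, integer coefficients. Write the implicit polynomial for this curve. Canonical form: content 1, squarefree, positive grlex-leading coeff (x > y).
(a) The degree is 2 — the shape is more complex than any degree-1 curve.
(b) From the visible intercepts: the curve avoids every integer y-axis point in the box.
(c) Matching integer coefficients to the picture gives p.

3*x^2 - 3*x*y - y^2 - 3*x - 2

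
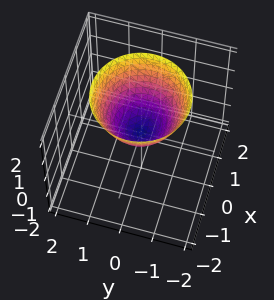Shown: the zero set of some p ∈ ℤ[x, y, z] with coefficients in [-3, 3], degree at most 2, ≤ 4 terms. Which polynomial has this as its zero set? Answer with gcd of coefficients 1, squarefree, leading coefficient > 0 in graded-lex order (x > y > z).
deg p = 2. A paraboloid; a quadric.
By symmetry, the surface is invariant under rotation about z: p = q(x² + y², z).
Against the integer gridlines: it meets the x-axis at x = 0 (among the integer gridlines); it meets the y-axis at y = 0 (among the integer gridlines).
These observations pin down the coefficients.

x^2 + y^2 - z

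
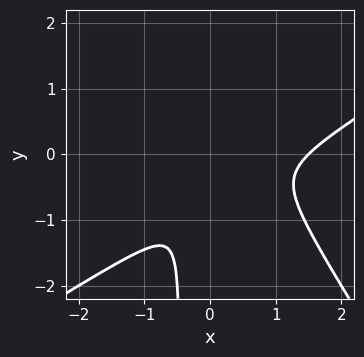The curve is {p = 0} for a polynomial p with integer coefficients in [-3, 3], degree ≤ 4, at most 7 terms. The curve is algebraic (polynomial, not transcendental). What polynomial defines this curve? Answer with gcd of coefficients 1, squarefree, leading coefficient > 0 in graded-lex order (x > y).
deg p = 3.
Matching integer coefficients to the picture gives p.

2*x^3 - 2*x^2*y - 2*x*y^2 - 3*x^2 - y^2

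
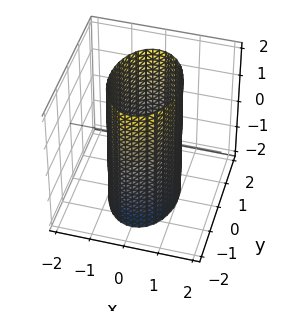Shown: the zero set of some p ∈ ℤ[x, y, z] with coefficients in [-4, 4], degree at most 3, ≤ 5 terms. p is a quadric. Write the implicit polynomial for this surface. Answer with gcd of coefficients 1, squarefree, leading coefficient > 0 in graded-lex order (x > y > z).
Degree: a cylinder; a quadric, so deg p = 2.
Symmetries: mirror symmetry y ↦ −y ⇒ only even powers of y; mirror symmetry x ↦ −x ⇒ only even powers of x; mirror symmetry z ↦ −z ⇒ only even powers of z.
From the axis intercepts and sections: the x-axis gridline crossings are at x ∈ {-1, 1}; the surface avoids every integer z-axis point in the box.
These observations pin down the coefficients.

2*x^2 + y^2 - 2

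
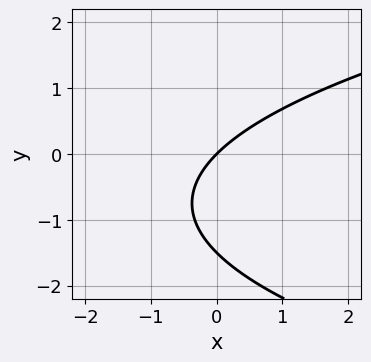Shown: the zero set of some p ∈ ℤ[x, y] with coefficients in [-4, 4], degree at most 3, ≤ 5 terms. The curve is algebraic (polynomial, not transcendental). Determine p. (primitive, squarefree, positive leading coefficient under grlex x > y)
Degree: no degree-1 curve has this shape, so deg p = 2.
Against the integer gridlines: one x-axis crossing is at x = 0; it meets the y-axis at y = 0 (among the integer gridlines).
Matching integer coefficients to the picture gives p.

2*y^2 - 3*x + 3*y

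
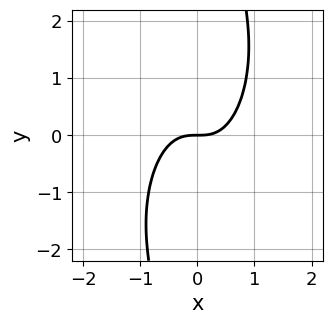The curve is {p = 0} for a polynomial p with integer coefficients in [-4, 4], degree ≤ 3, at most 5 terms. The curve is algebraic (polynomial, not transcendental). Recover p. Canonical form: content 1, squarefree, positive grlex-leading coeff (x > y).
3*x^3 - x^2*y + x*y^2 - 2*y

1. Degree: a generic line meets the curve in up to 3 points, so deg p = 3.
2. Observable constraints: one x-axis crossing is at x = 0; one y-axis crossing is at y = 0.
3. Assembling these constraints gives the stated polynomial.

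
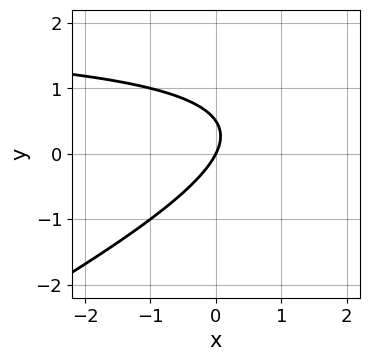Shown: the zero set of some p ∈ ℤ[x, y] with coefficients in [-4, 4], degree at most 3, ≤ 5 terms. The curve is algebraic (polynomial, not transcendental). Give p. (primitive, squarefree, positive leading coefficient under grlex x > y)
Degree: the shape is more complex than any degree-1 curve, so deg p = 2.
Observable constraints: it meets the x-axis at x = 0 (among the integer gridlines); it crosses the y-axis at the gridline y = 0.
Putting this together gives p.

x*y - 2*y^2 - 2*x + y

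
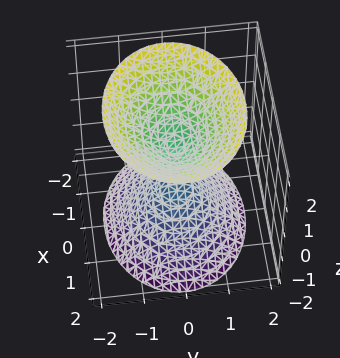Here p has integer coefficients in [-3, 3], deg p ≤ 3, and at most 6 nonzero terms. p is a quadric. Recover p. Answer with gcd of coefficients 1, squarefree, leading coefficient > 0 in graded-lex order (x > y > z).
2*x^2 + 3*y^2 - 2*z^2 + 1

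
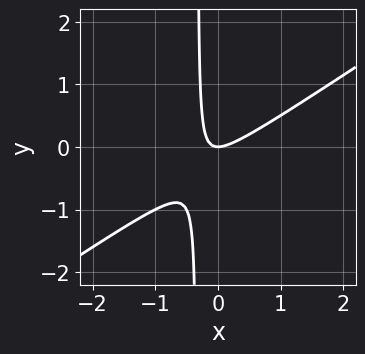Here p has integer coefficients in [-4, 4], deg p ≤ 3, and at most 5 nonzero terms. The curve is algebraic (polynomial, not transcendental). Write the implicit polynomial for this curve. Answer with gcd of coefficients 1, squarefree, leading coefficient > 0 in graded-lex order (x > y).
2*x^2 - 3*x*y - y

First, deg p = 2. No degree-1 curve has this shape.
Next, against the integer gridlines: it meets the x-axis at x = 0 (among the integer gridlines); it crosses the y-axis at the gridline y = 0.
Finally, the integer polynomial consistent with all of this is the stated p.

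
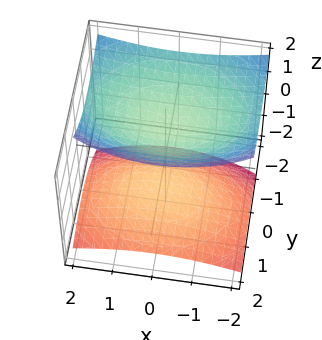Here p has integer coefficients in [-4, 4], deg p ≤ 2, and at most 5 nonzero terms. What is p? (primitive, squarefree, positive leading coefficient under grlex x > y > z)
x^2 + 2*y^2 + 2*y*z - 3*z^2 + 2

The picture has 2 separate pieces. They look like related sheets of one shape, so recover p as a whole.
The degree is 2 — no degree-1 surface has this shape.
From the visible intercepts: the surface avoids every integer x-axis point in the box; it misses every integer gridline on the y-axis.
Assembling these constraints gives the stated polynomial.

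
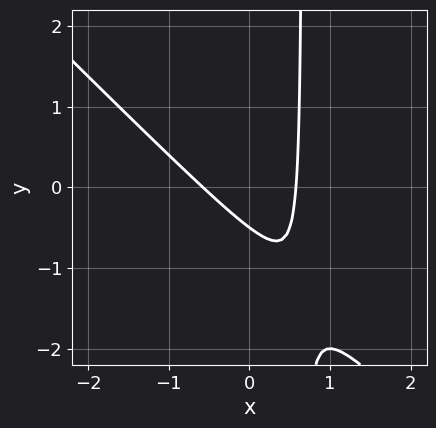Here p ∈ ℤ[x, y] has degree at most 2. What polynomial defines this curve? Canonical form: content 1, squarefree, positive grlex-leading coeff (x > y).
(a) Degree: the shape is more complex than any degree-1 curve, so deg p = 2.
(b) Putting this together gives p.

3*x^2 + 3*x*y - 2*y - 1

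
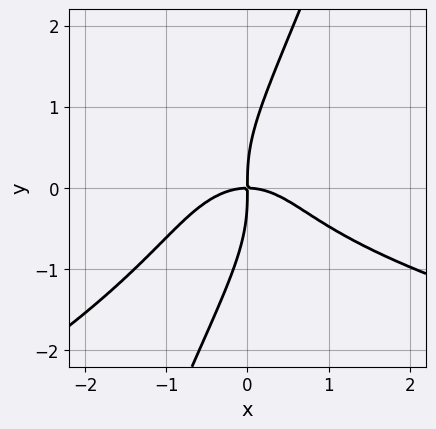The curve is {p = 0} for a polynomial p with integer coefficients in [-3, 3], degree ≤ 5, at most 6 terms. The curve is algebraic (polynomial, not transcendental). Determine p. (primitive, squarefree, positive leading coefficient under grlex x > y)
x^2*y^2 - 3*x*y^3 + y^4 - 2*x^3 - 3*x*y

1. Degree: no degree-3 curve has this shape, so deg p = 4.
2. Checking where it meets the axes: one y-axis crossing is at y = 0; it meets the x-axis at x = 0 (among the integer gridlines).
3. Putting this together gives p.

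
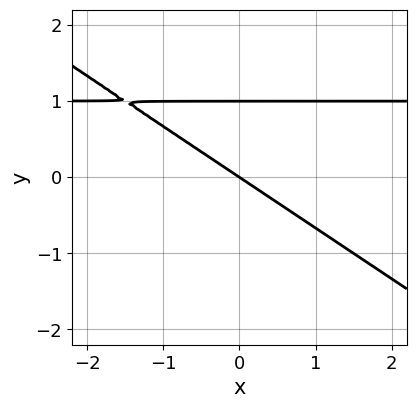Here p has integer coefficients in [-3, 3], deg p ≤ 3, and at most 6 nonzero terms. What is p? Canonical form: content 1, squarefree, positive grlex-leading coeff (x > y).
2*x*y + 3*y^2 - 2*x - 3*y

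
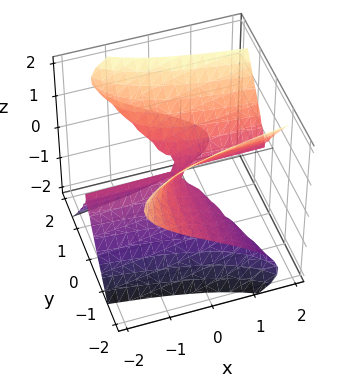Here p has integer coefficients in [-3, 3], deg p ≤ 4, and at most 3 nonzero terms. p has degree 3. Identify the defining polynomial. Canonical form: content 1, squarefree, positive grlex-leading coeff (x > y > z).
2*x*y^2 + 3*y^2*z - 2*z^3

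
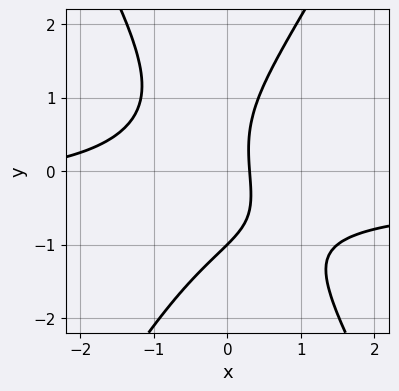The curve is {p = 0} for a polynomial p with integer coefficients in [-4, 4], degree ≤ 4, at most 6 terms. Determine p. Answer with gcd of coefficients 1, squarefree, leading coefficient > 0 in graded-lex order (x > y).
Degree: the shape is more complex than any degree-2 curve, so deg p = 3.
From the visible intercepts: it crosses the y-axis at the gridline y = -1.
The integer polynomial consistent with all of this is the stated p.

3*x^2*y - y^3 + x^2 + 3*x - 1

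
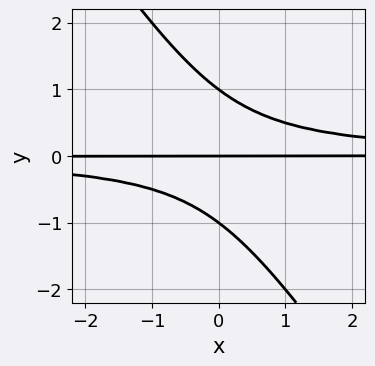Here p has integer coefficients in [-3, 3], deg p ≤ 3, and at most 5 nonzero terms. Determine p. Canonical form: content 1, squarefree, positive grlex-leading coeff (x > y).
1. deg p = 3. A generic line meets the curve in up to 3 points.
2. Checking where it meets the axes: among the integer gridlines, it crosses the y-axis at y ∈ {-1, 0, 1}; the visible x-axis segment lies entirely on the curve.
3. Putting this together gives p.

3*x*y^2 + 2*y^3 - 2*y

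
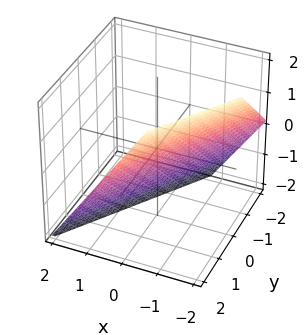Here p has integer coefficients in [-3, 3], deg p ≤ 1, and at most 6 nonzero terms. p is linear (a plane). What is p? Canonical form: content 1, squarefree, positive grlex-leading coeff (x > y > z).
Degree: the surface is flat (a plane), so deg p = 1.
Observable constraints: it meets the y-axis at y = 1 (among the integer gridlines); it meets the z-axis at z = -1 (among the integer gridlines).
Fitting integer coefficients to these (and the overall shape) gives p.

3*x - 2*y + 2*z + 2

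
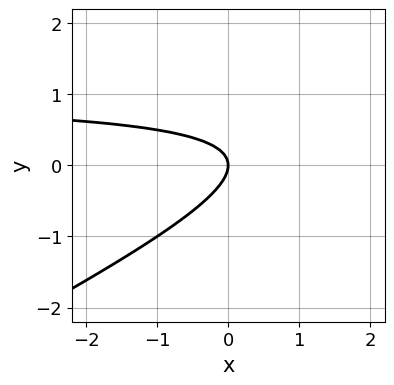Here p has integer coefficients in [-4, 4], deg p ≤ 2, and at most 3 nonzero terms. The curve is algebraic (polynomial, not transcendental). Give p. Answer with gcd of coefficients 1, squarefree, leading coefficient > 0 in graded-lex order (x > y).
(a) deg p = 2.
(b) Reading off the gridlines: it crosses the x-axis at the gridline x = 0; one y-axis crossing is at y = 0.
(c) Fitting integer coefficients to these (and the overall shape) gives p.

x*y - 2*y^2 - x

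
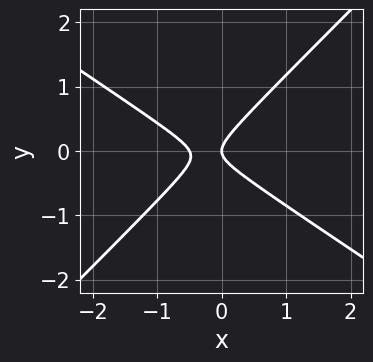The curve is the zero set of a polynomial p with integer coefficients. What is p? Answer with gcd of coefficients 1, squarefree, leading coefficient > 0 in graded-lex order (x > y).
Degree: a generic line meets the curve in up to 2 points, so deg p = 2.
Against the integer gridlines: it meets the y-axis at y = 0 (among the integer gridlines); one x-axis crossing is at x = 0.
These observations pin down the coefficients.

2*x^2 + x*y - 3*y^2 + x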